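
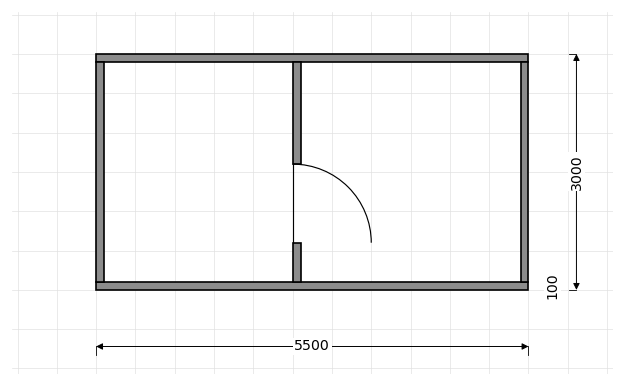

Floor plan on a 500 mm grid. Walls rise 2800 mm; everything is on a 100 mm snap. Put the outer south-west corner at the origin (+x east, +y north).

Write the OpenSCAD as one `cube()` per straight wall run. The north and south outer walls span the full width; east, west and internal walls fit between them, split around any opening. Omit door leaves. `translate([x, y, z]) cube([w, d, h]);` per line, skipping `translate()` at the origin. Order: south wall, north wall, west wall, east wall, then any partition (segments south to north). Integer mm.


cube([5500, 100, 2800]);
translate([0, 2900, 0]) cube([5500, 100, 2800]);
translate([0, 100, 0]) cube([100, 2800, 2800]);
translate([5400, 100, 0]) cube([100, 2800, 2800]);
translate([2500, 100, 0]) cube([100, 500, 2800]);
translate([2500, 1600, 0]) cube([100, 1300, 2800]);


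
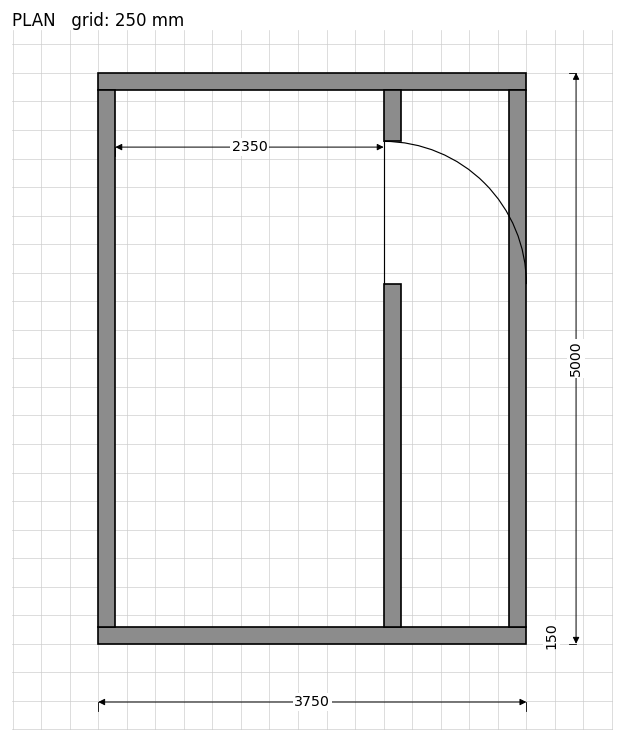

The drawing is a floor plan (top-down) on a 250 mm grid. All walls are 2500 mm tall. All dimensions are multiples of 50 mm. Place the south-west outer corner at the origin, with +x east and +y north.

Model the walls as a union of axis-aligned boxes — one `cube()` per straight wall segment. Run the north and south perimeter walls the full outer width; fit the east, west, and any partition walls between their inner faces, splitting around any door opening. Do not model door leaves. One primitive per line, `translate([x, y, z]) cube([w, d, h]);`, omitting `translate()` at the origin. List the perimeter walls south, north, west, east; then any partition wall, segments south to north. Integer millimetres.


cube([3750, 150, 2500]);
translate([0, 4850, 0]) cube([3750, 150, 2500]);
translate([0, 150, 0]) cube([150, 4700, 2500]);
translate([3600, 150, 0]) cube([150, 4700, 2500]);
translate([2500, 150, 0]) cube([150, 3000, 2500]);
translate([2500, 4400, 0]) cube([150, 450, 2500]);


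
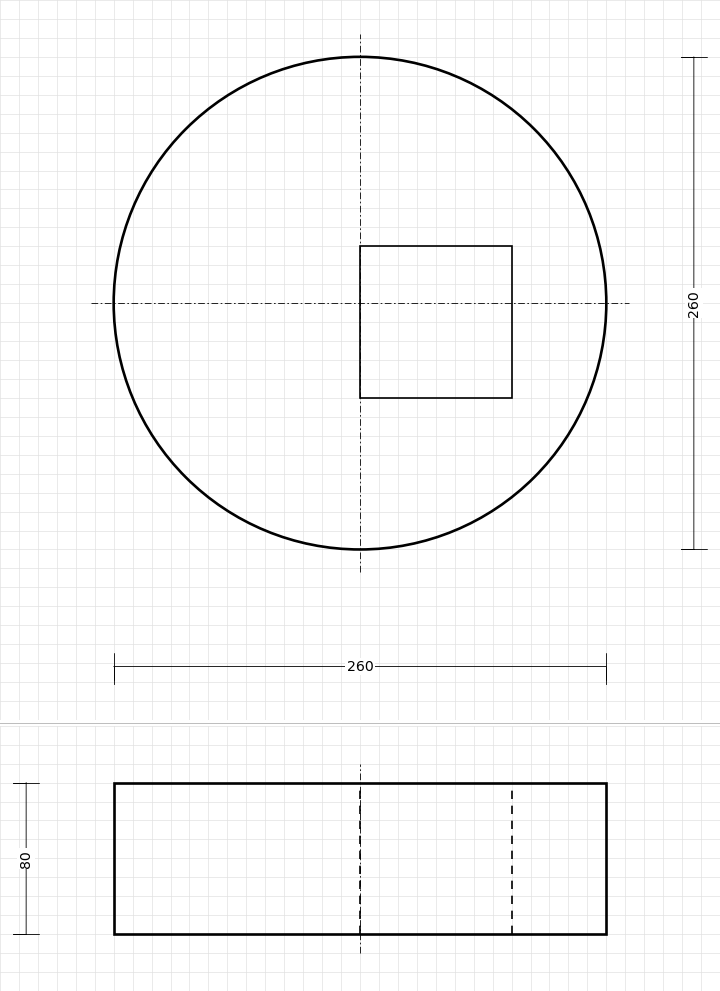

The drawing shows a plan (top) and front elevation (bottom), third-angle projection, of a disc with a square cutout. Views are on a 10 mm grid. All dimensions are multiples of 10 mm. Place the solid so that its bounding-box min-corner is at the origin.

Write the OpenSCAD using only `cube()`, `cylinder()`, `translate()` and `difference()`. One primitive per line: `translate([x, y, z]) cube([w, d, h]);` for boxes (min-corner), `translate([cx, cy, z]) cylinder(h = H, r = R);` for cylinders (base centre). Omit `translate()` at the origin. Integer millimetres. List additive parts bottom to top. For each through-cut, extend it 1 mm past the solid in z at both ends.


difference() {
  translate([130, 130, 0]) cylinder(h = 80, r = 130);
  translate([130, 80, -1]) cube([80, 80, 82]);
}


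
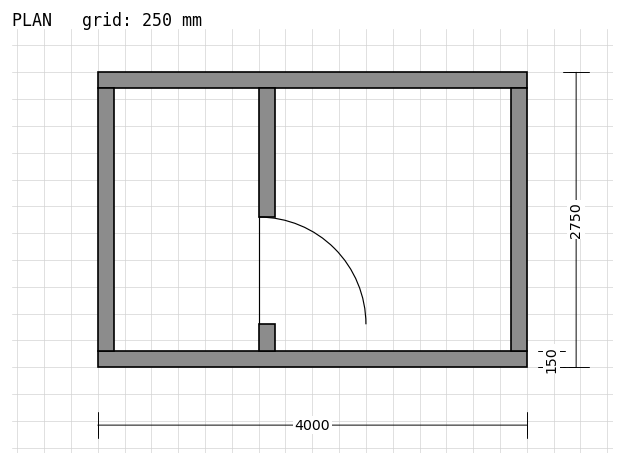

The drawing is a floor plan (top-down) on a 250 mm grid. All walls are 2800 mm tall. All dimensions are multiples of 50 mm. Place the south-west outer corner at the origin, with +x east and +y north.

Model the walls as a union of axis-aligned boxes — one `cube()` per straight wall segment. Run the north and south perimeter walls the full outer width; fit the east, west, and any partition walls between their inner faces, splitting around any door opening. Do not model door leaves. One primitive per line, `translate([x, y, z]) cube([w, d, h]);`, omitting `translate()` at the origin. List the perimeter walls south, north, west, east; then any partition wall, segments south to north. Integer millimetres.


cube([4000, 150, 2800]);
translate([0, 2600, 0]) cube([4000, 150, 2800]);
translate([0, 150, 0]) cube([150, 2450, 2800]);
translate([3850, 150, 0]) cube([150, 2450, 2800]);
translate([1500, 150, 0]) cube([150, 250, 2800]);
translate([1500, 1400, 0]) cube([150, 1200, 2800]);


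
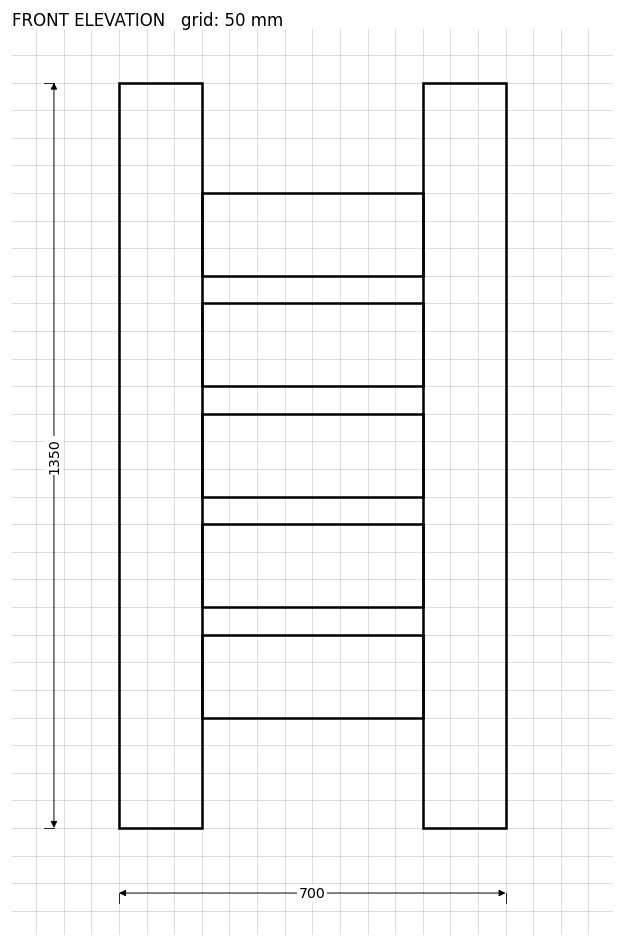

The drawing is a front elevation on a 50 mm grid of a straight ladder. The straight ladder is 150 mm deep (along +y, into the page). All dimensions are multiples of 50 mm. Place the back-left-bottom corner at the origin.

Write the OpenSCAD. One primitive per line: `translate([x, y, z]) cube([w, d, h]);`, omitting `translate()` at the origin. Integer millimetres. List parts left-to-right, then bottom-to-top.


cube([150, 150, 1350]);
translate([150, 0, 200]) cube([400, 150, 150]);
translate([150, 0, 400]) cube([400, 150, 150]);
translate([150, 0, 600]) cube([400, 150, 150]);
translate([150, 0, 800]) cube([400, 150, 150]);
translate([150, 0, 1000]) cube([400, 150, 150]);
translate([550, 0, 0]) cube([150, 150, 1350]);


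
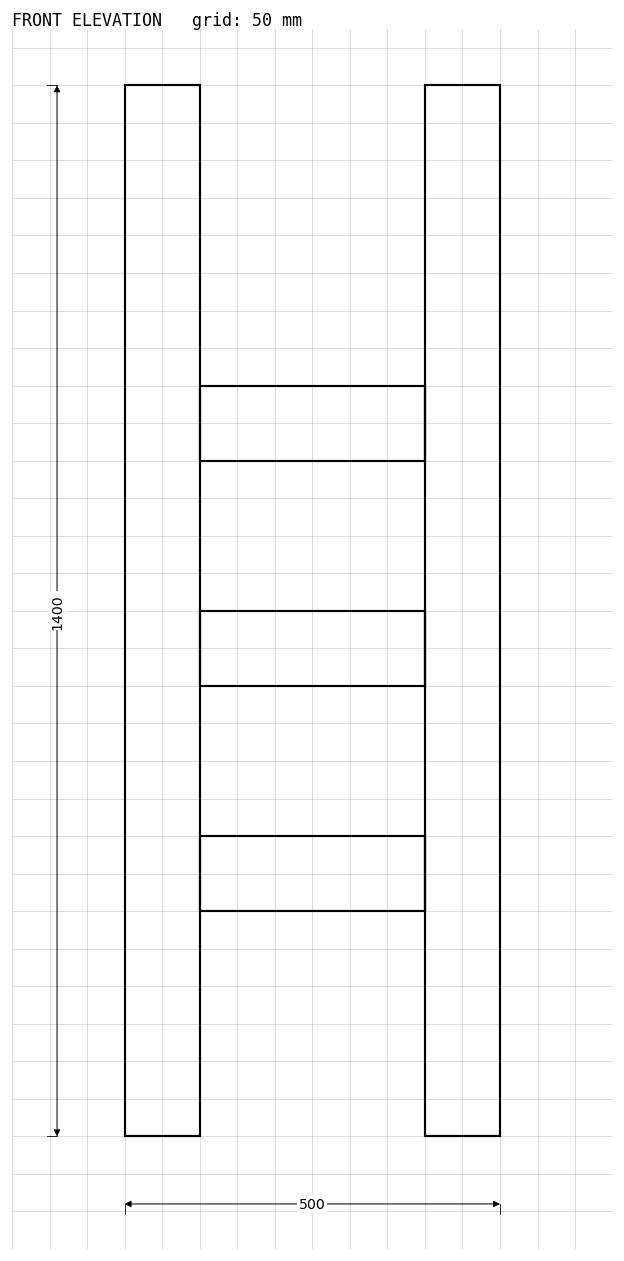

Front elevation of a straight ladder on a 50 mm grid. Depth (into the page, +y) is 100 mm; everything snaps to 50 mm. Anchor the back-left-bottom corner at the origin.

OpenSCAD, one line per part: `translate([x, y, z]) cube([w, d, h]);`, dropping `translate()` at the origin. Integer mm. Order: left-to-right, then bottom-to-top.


cube([100, 100, 1400]);
translate([100, 0, 300]) cube([300, 100, 100]);
translate([100, 0, 600]) cube([300, 100, 100]);
translate([100, 0, 900]) cube([300, 100, 100]);
translate([400, 0, 0]) cube([100, 100, 1400]);


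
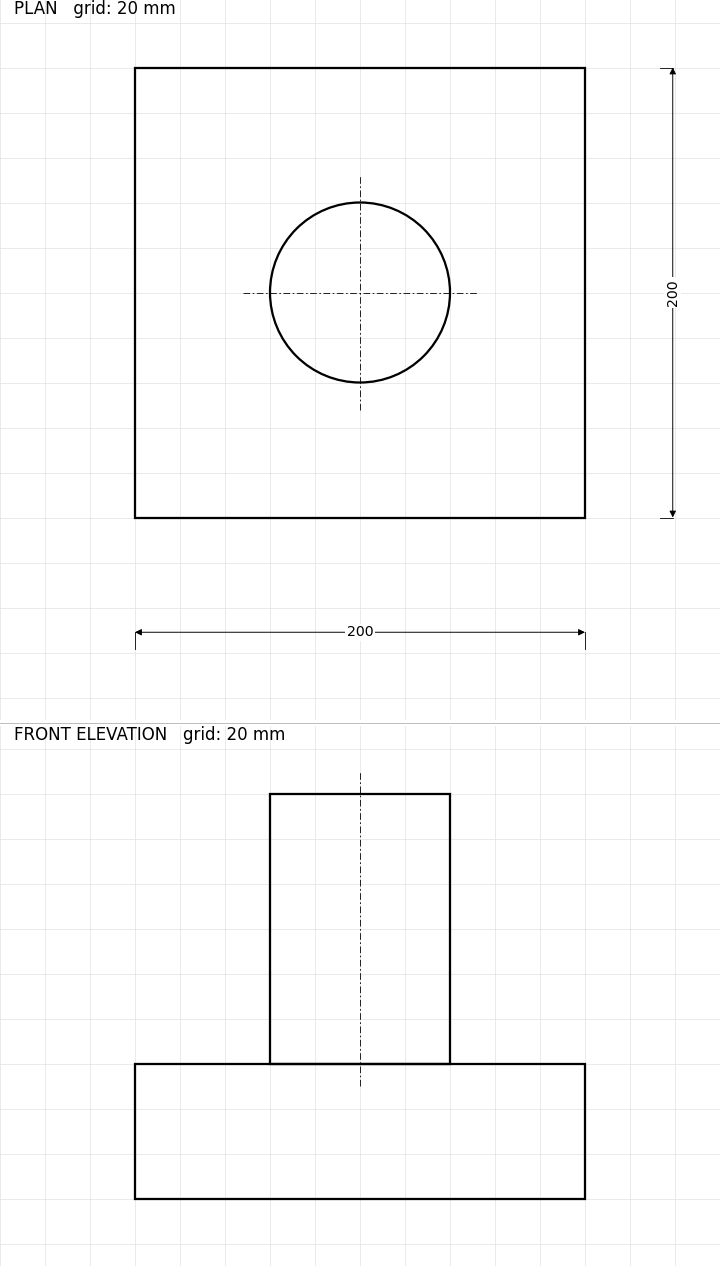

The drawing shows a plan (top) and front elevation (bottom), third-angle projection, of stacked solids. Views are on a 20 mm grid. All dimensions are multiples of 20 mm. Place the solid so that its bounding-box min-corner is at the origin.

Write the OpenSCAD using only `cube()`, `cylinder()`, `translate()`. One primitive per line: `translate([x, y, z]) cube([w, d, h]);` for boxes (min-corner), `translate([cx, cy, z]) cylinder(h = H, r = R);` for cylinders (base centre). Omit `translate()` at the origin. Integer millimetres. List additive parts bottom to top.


cube([200, 200, 60]);
translate([100, 100, 60]) cylinder(h = 120, r = 40);


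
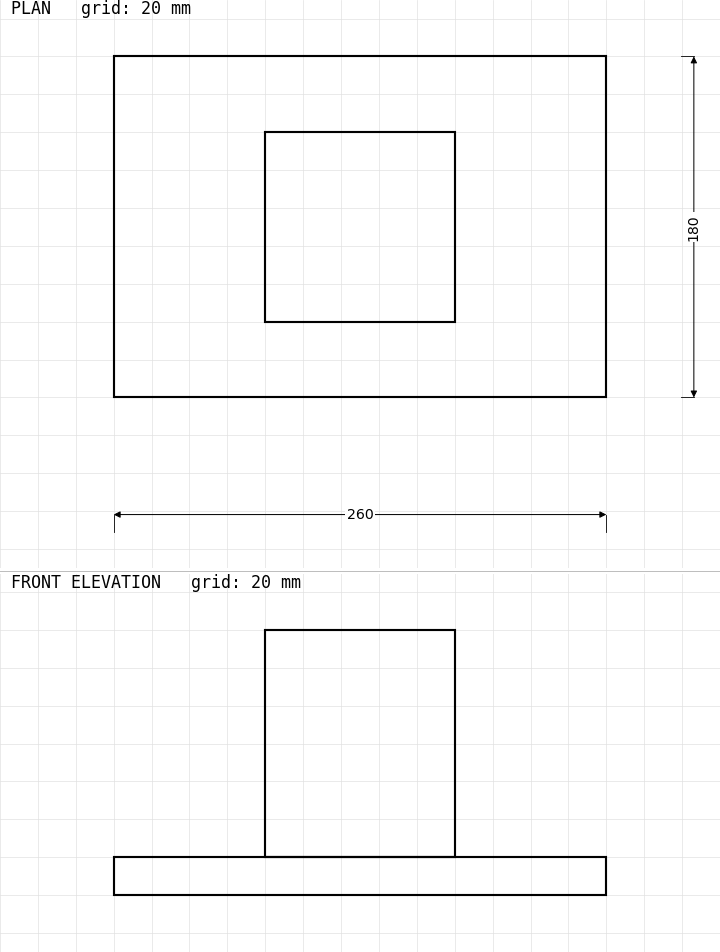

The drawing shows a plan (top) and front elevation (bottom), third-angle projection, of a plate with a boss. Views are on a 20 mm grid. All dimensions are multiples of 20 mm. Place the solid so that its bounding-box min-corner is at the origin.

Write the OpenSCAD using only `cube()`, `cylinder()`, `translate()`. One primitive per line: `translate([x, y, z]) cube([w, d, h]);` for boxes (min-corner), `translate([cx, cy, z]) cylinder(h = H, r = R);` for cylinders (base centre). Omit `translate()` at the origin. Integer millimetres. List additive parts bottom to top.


cube([260, 180, 20]);
translate([80, 40, 20]) cube([100, 100, 120]);


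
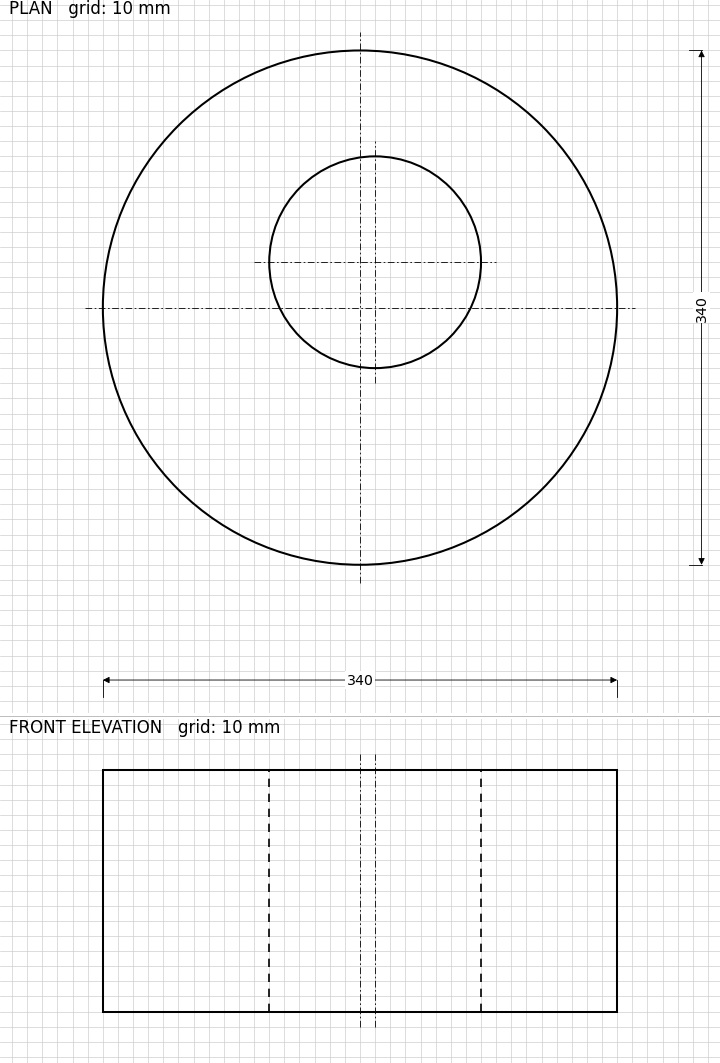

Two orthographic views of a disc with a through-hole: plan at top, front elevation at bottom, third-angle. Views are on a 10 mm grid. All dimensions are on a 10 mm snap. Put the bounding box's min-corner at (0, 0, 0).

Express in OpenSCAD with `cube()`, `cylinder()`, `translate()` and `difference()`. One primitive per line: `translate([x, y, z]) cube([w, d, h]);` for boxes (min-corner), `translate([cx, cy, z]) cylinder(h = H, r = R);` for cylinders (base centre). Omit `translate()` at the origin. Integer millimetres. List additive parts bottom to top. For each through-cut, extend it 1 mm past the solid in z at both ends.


difference() {
  translate([170, 170, 0]) cylinder(h = 160, r = 170);
  translate([180, 200, -1]) cylinder(h = 162, r = 70);
}


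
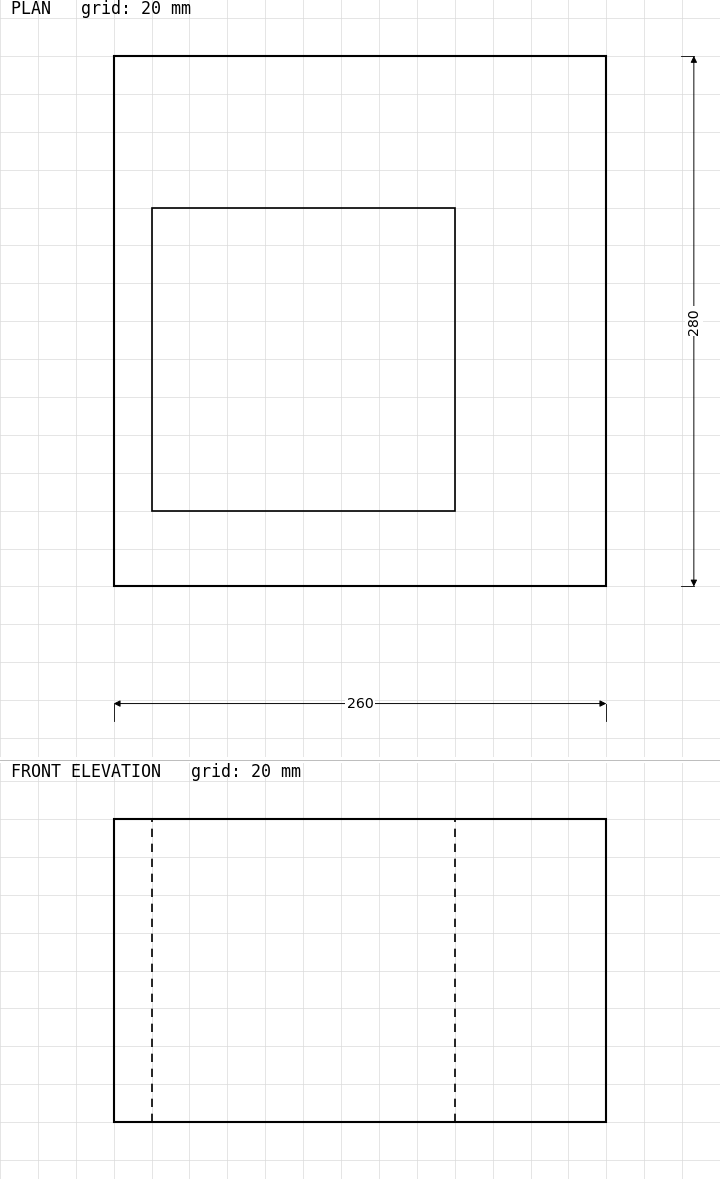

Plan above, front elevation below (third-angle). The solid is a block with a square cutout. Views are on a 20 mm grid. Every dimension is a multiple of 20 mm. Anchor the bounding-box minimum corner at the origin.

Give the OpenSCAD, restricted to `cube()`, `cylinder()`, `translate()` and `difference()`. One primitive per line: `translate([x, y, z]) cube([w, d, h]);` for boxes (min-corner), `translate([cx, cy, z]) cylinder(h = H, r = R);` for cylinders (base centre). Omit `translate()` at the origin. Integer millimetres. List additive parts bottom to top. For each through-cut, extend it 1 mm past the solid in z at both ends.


difference() {
  cube([260, 280, 160]);
  translate([20, 40, -1]) cube([160, 160, 162]);
}


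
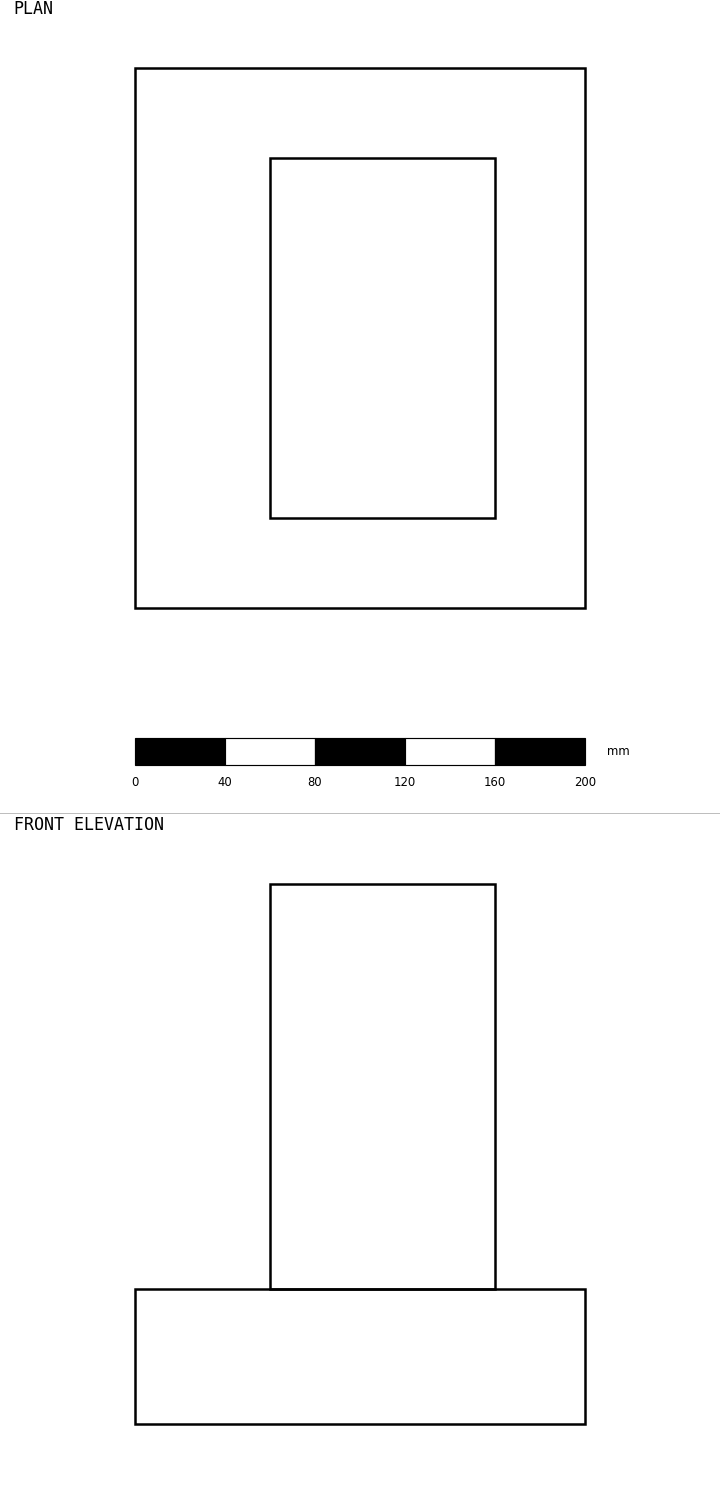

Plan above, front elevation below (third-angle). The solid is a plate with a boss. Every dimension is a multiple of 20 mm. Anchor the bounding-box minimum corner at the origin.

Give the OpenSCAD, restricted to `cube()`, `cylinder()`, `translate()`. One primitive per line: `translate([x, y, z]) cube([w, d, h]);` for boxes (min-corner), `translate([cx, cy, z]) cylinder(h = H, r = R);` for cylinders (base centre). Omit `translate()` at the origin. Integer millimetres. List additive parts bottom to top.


cube([200, 240, 60]);
translate([60, 40, 60]) cube([100, 160, 180]);


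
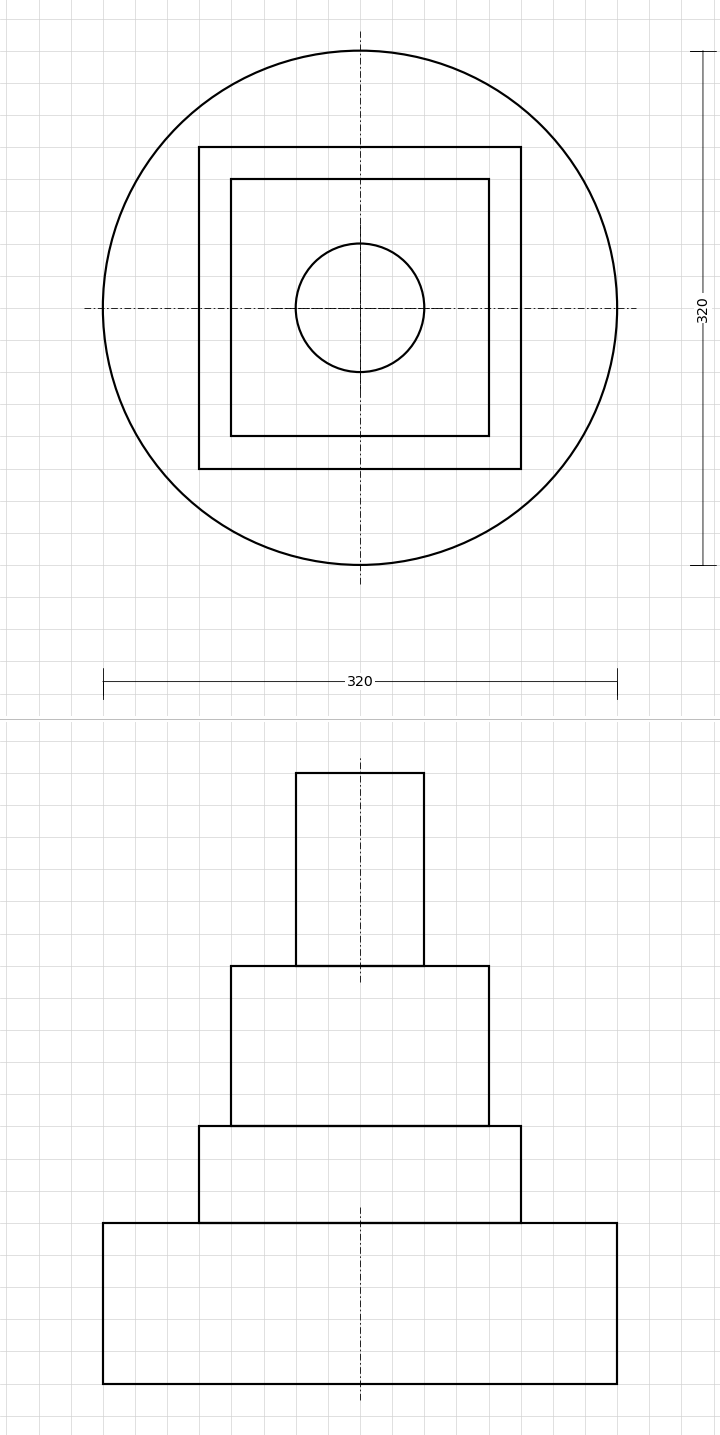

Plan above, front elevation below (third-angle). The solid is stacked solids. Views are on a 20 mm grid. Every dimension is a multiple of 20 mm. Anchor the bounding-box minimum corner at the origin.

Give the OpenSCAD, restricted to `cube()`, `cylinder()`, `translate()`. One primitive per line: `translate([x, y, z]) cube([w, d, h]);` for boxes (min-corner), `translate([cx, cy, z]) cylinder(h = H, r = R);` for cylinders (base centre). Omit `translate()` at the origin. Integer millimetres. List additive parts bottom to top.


translate([160, 160, 0]) cylinder(h = 100, r = 160);
translate([60, 60, 100]) cube([200, 200, 60]);
translate([80, 80, 160]) cube([160, 160, 100]);
translate([160, 160, 260]) cylinder(h = 120, r = 40);


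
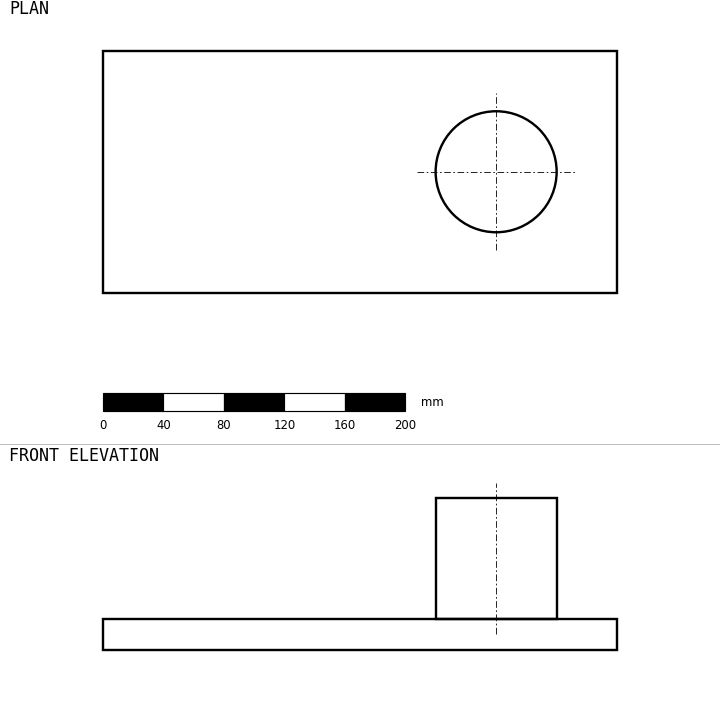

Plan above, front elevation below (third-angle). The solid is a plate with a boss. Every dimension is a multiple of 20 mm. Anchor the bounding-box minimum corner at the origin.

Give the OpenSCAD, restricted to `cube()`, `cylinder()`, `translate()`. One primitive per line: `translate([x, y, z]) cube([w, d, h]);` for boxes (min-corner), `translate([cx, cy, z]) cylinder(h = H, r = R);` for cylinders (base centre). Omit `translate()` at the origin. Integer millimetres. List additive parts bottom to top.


cube([340, 160, 20]);
translate([260, 80, 20]) cylinder(h = 80, r = 40);


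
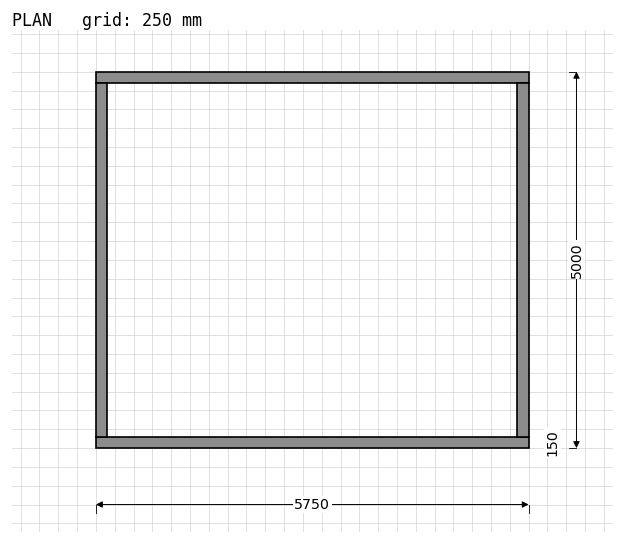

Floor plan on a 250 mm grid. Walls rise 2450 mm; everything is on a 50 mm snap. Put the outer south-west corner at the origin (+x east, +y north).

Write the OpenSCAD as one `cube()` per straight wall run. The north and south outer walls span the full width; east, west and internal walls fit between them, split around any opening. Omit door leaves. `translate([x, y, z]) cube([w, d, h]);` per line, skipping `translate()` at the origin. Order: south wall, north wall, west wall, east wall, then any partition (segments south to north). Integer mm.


cube([5750, 150, 2450]);
translate([0, 4850, 0]) cube([5750, 150, 2450]);
translate([0, 150, 0]) cube([150, 4700, 2450]);
translate([5600, 150, 0]) cube([150, 4700, 2450]);


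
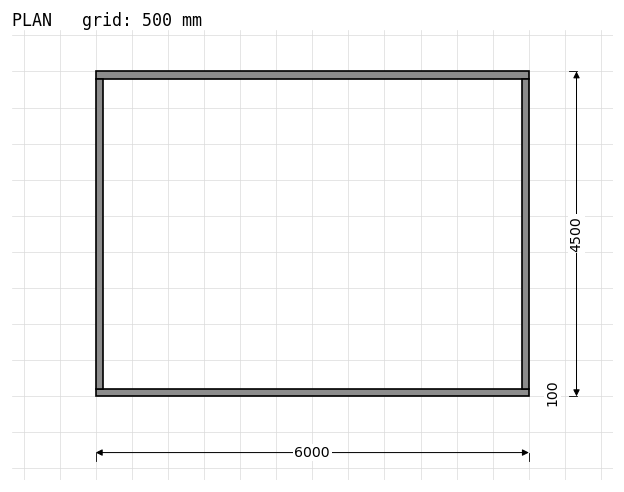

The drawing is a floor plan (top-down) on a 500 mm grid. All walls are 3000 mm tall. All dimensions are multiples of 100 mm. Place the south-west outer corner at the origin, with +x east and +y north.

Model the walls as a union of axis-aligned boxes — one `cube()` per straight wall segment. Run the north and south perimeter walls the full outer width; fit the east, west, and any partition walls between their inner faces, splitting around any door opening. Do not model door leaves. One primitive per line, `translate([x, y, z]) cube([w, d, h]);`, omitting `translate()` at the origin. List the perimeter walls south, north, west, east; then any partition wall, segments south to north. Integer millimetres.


cube([6000, 100, 3000]);
translate([0, 4400, 0]) cube([6000, 100, 3000]);
translate([0, 100, 0]) cube([100, 4300, 3000]);
translate([5900, 100, 0]) cube([100, 4300, 3000]);


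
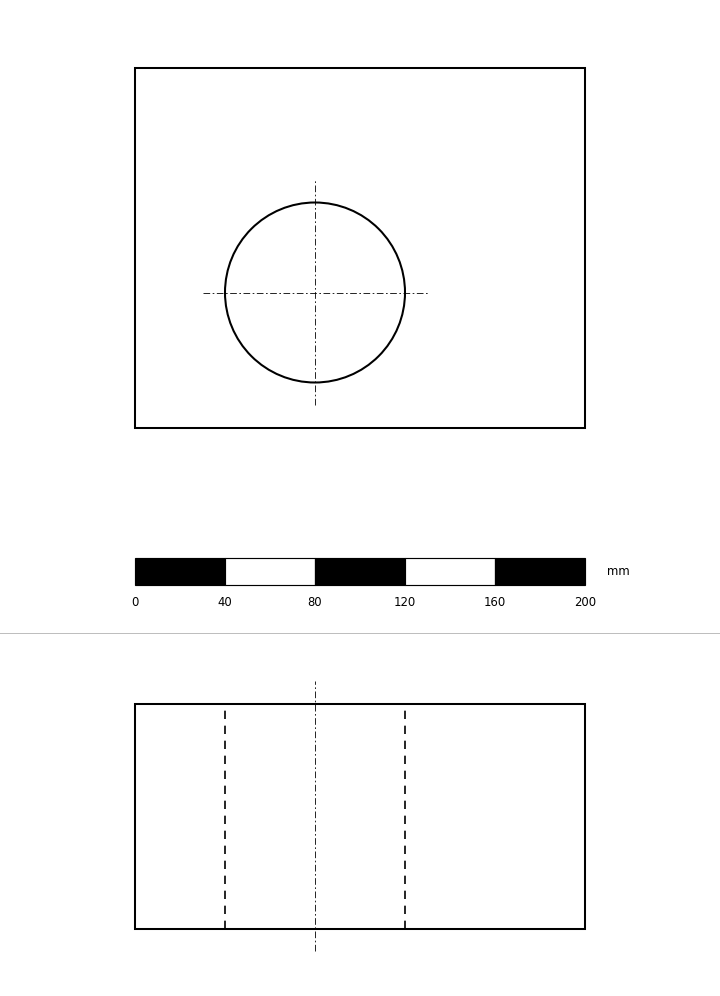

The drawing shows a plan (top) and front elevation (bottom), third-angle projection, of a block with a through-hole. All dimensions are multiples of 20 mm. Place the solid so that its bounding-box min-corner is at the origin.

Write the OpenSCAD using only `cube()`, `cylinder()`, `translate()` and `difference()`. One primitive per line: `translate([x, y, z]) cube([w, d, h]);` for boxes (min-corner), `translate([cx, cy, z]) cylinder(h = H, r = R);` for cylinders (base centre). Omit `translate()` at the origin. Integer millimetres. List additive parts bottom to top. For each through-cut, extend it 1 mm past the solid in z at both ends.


difference() {
  cube([200, 160, 100]);
  translate([80, 60, -1]) cylinder(h = 102, r = 40);
}


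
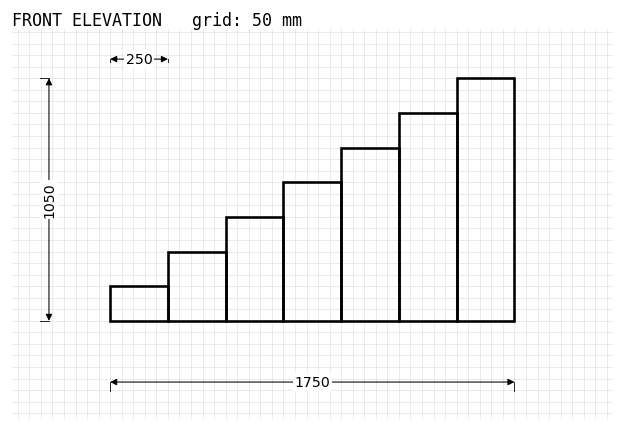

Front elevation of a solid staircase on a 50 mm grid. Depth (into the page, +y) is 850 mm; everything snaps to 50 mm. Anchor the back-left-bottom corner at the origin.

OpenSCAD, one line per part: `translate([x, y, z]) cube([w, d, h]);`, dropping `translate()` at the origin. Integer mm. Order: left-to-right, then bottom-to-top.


cube([250, 850, 150]);
translate([250, 0, 0]) cube([250, 850, 300]);
translate([500, 0, 0]) cube([250, 850, 450]);
translate([750, 0, 0]) cube([250, 850, 600]);
translate([1000, 0, 0]) cube([250, 850, 750]);
translate([1250, 0, 0]) cube([250, 850, 900]);
translate([1500, 0, 0]) cube([250, 850, 1050]);


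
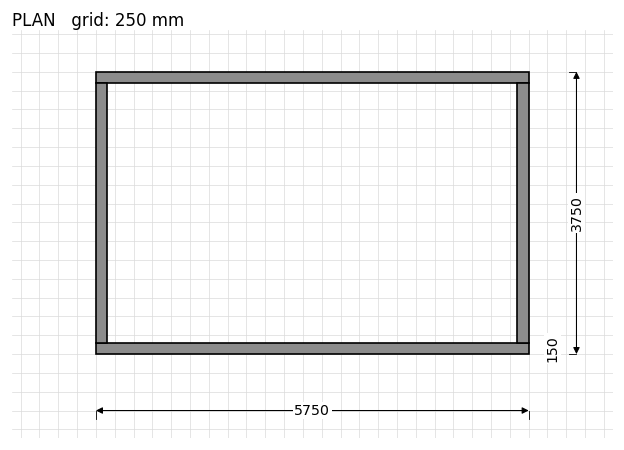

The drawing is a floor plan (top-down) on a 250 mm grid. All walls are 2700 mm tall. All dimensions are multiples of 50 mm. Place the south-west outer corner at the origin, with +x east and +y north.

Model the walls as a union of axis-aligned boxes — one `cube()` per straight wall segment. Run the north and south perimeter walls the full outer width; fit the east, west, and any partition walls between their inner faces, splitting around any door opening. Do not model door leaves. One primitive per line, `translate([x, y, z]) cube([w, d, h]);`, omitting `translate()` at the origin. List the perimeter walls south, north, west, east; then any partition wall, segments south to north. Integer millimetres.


cube([5750, 150, 2700]);
translate([0, 3600, 0]) cube([5750, 150, 2700]);
translate([0, 150, 0]) cube([150, 3450, 2700]);
translate([5600, 150, 0]) cube([150, 3450, 2700]);


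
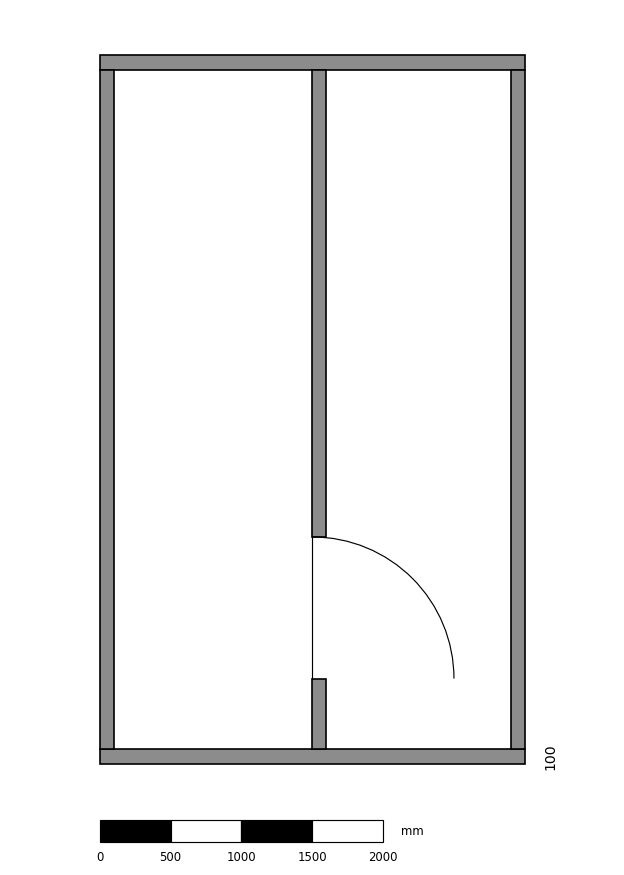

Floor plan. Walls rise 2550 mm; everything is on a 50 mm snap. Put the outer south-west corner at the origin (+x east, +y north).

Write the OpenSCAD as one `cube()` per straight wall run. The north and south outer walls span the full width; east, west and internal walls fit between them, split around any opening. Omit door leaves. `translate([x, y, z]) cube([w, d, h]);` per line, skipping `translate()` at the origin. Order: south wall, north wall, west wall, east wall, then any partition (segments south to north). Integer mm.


cube([3000, 100, 2550]);
translate([0, 4900, 0]) cube([3000, 100, 2550]);
translate([0, 100, 0]) cube([100, 4800, 2550]);
translate([2900, 100, 0]) cube([100, 4800, 2550]);
translate([1500, 100, 0]) cube([100, 500, 2550]);
translate([1500, 1600, 0]) cube([100, 3300, 2550]);


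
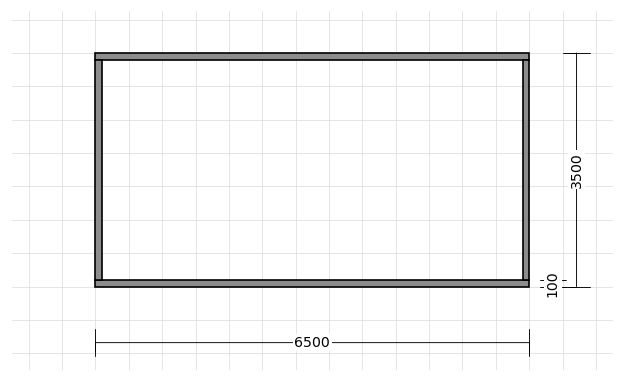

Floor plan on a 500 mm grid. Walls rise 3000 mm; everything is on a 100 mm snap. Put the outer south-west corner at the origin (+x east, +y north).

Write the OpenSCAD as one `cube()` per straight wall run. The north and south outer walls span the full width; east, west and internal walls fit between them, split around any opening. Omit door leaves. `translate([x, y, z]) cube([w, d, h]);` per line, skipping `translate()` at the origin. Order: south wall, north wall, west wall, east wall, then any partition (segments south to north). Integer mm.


cube([6500, 100, 3000]);
translate([0, 3400, 0]) cube([6500, 100, 3000]);
translate([0, 100, 0]) cube([100, 3300, 3000]);
translate([6400, 100, 0]) cube([100, 3300, 3000]);


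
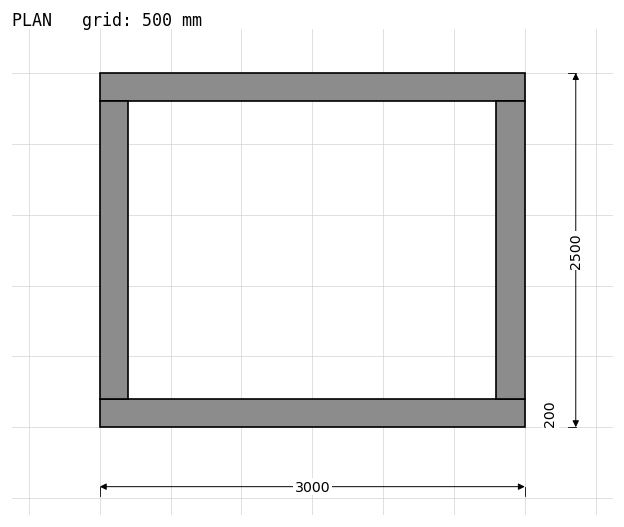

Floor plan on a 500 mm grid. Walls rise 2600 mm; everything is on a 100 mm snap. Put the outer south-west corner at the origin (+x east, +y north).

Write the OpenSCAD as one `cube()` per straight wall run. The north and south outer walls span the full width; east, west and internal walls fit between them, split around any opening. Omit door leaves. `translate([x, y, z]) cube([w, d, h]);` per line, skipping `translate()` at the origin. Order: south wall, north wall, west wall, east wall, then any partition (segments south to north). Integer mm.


cube([3000, 200, 2600]);
translate([0, 2300, 0]) cube([3000, 200, 2600]);
translate([0, 200, 0]) cube([200, 2100, 2600]);
translate([2800, 200, 0]) cube([200, 2100, 2600]);


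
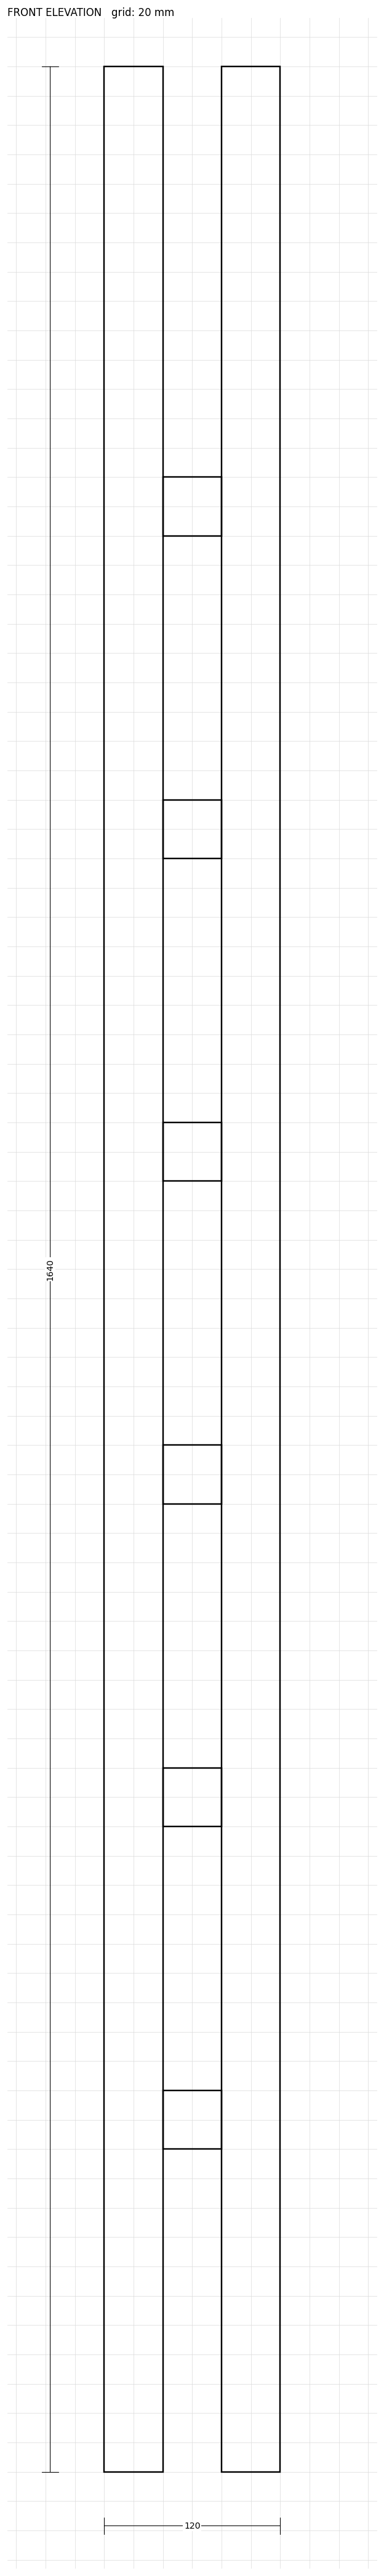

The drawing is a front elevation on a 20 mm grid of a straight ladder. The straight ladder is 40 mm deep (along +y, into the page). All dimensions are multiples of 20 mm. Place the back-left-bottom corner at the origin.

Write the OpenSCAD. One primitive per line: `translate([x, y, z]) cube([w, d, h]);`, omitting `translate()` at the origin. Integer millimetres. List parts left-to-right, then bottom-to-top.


cube([40, 40, 1640]);
translate([40, 0, 220]) cube([40, 40, 40]);
translate([40, 0, 440]) cube([40, 40, 40]);
translate([40, 0, 660]) cube([40, 40, 40]);
translate([40, 0, 880]) cube([40, 40, 40]);
translate([40, 0, 1100]) cube([40, 40, 40]);
translate([40, 0, 1320]) cube([40, 40, 40]);
translate([80, 0, 0]) cube([40, 40, 1640]);


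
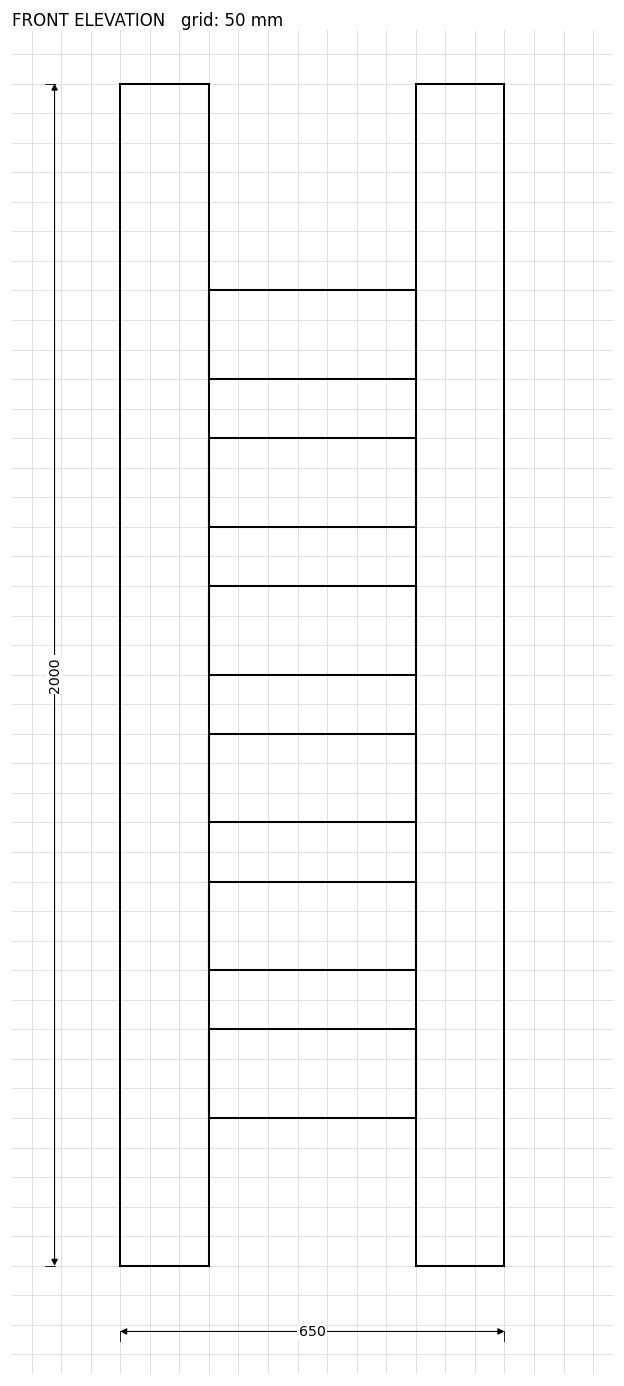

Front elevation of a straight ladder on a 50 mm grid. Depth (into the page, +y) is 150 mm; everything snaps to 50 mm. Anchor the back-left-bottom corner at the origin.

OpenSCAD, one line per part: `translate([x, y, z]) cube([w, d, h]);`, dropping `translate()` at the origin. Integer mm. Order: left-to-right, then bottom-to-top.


cube([150, 150, 2000]);
translate([150, 0, 250]) cube([350, 150, 150]);
translate([150, 0, 500]) cube([350, 150, 150]);
translate([150, 0, 750]) cube([350, 150, 150]);
translate([150, 0, 1000]) cube([350, 150, 150]);
translate([150, 0, 1250]) cube([350, 150, 150]);
translate([150, 0, 1500]) cube([350, 150, 150]);
translate([500, 0, 0]) cube([150, 150, 2000]);


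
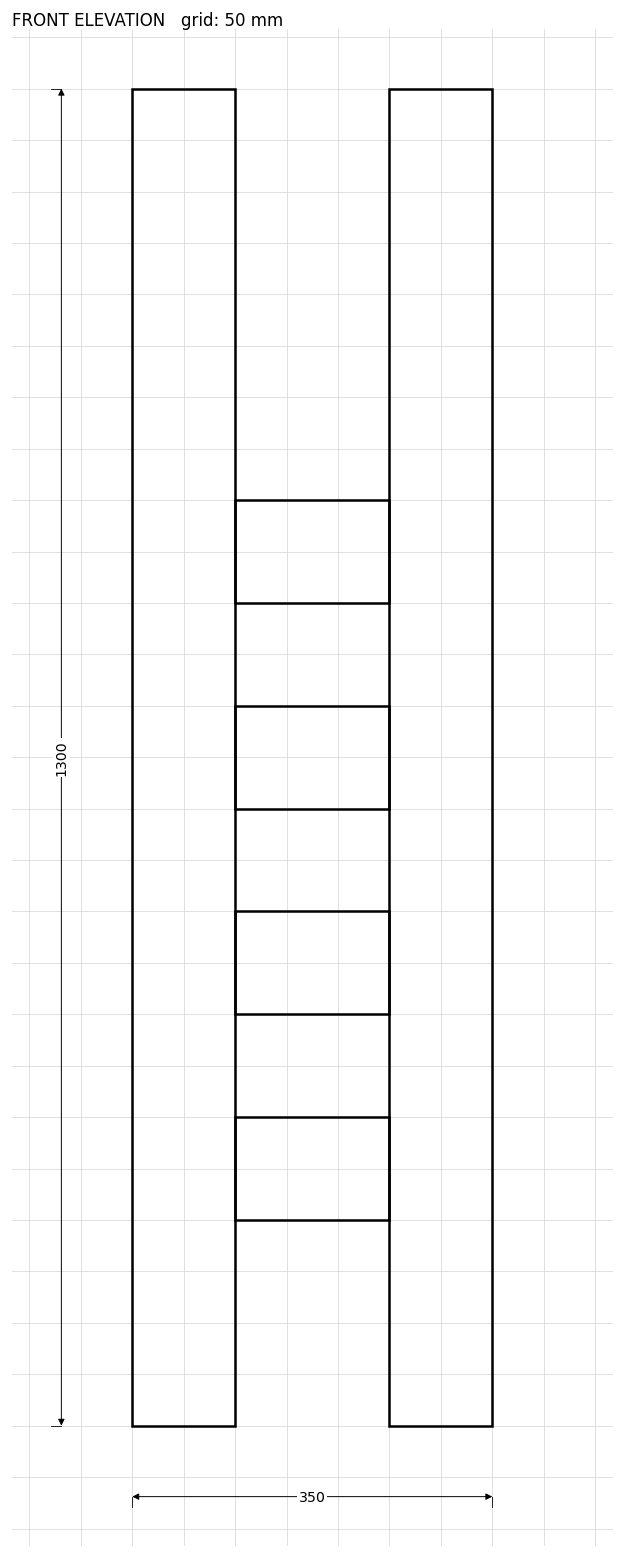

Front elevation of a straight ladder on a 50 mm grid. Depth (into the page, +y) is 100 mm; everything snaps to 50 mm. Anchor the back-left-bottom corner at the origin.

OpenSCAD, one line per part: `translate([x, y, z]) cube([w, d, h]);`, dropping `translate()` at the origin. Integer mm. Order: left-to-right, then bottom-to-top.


cube([100, 100, 1300]);
translate([100, 0, 200]) cube([150, 100, 100]);
translate([100, 0, 400]) cube([150, 100, 100]);
translate([100, 0, 600]) cube([150, 100, 100]);
translate([100, 0, 800]) cube([150, 100, 100]);
translate([250, 0, 0]) cube([100, 100, 1300]);


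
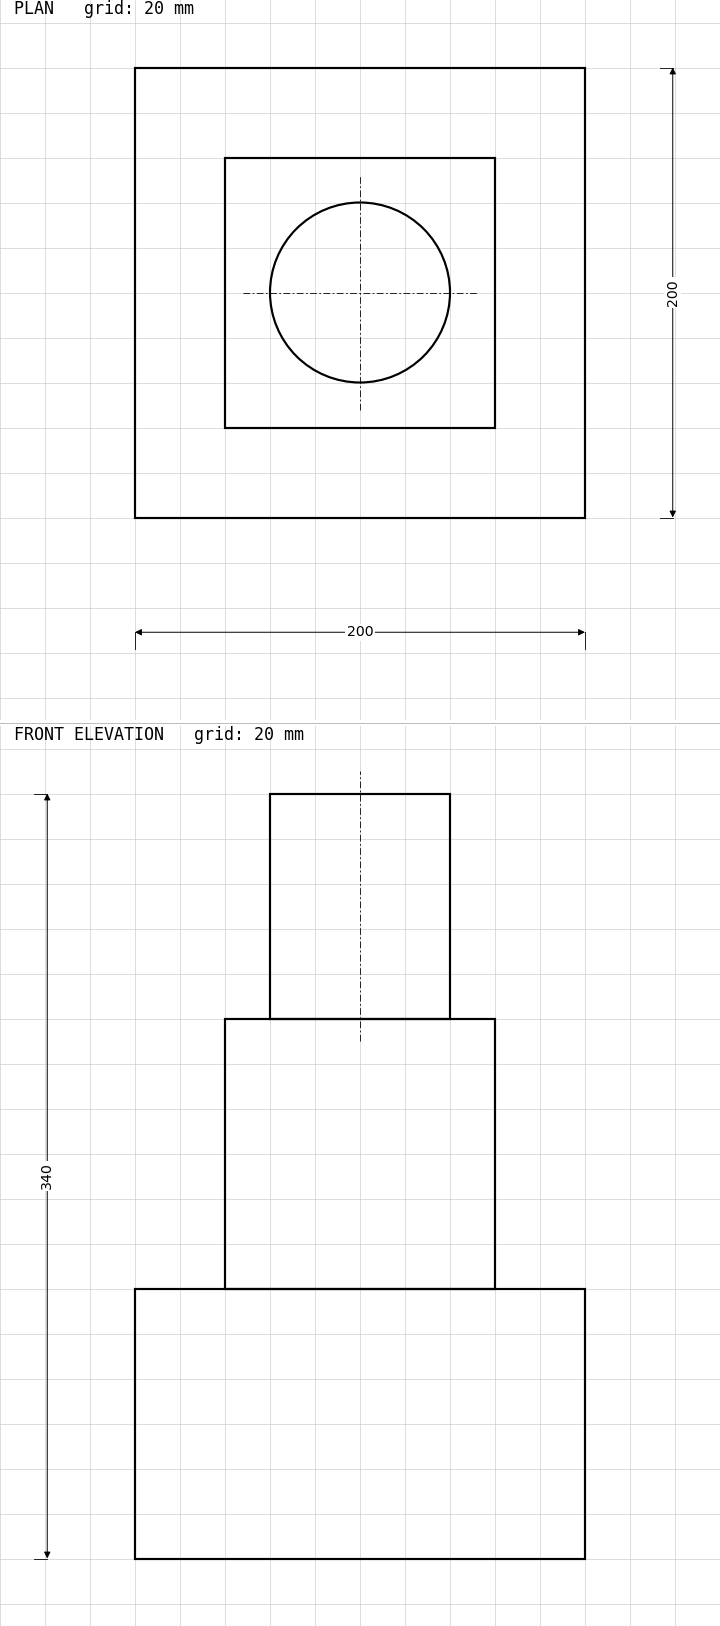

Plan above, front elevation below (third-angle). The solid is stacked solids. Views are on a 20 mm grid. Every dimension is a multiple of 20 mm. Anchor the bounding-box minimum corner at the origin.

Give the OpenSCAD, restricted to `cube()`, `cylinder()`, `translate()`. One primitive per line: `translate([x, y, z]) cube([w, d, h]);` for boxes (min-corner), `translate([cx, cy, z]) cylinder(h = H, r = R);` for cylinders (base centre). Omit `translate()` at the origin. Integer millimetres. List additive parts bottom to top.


cube([200, 200, 120]);
translate([40, 40, 120]) cube([120, 120, 120]);
translate([100, 100, 240]) cylinder(h = 100, r = 40);


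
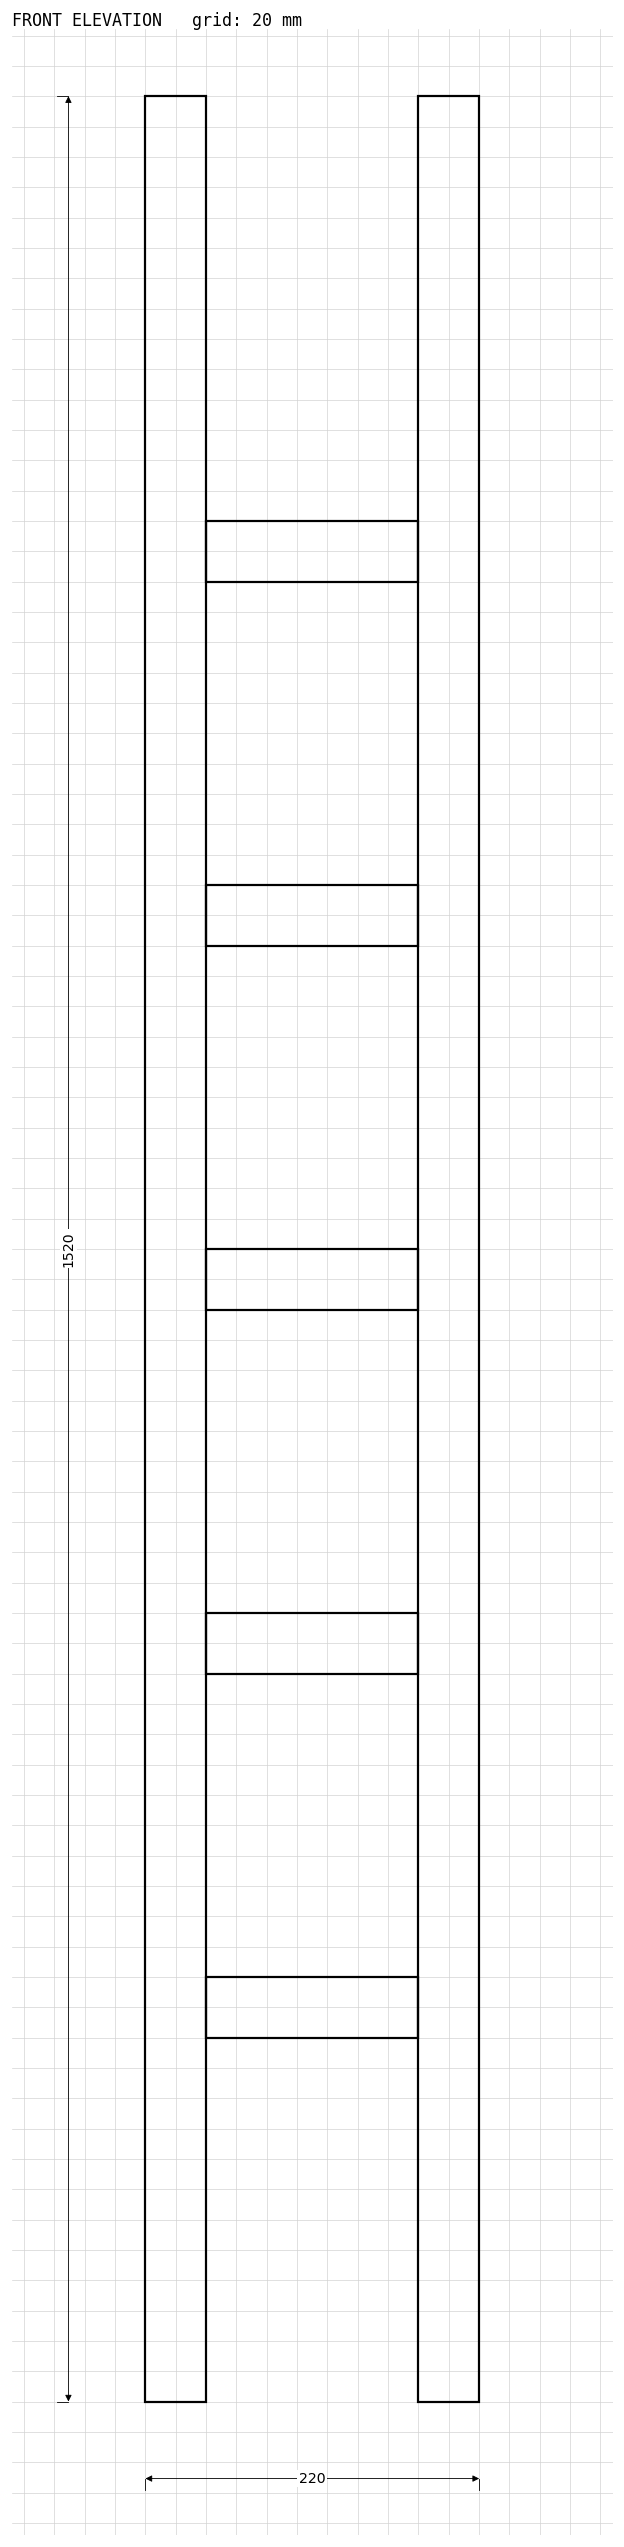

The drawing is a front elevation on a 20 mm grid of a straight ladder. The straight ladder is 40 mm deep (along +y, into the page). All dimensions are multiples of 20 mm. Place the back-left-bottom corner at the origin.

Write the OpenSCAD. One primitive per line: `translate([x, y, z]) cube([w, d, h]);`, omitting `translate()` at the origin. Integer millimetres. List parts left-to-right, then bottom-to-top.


cube([40, 40, 1520]);
translate([40, 0, 240]) cube([140, 40, 40]);
translate([40, 0, 480]) cube([140, 40, 40]);
translate([40, 0, 720]) cube([140, 40, 40]);
translate([40, 0, 960]) cube([140, 40, 40]);
translate([40, 0, 1200]) cube([140, 40, 40]);
translate([180, 0, 0]) cube([40, 40, 1520]);


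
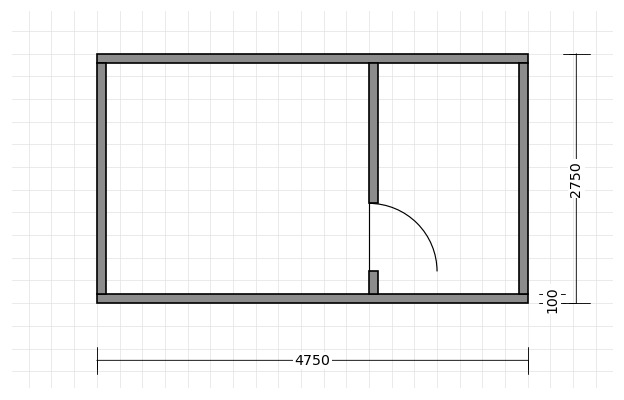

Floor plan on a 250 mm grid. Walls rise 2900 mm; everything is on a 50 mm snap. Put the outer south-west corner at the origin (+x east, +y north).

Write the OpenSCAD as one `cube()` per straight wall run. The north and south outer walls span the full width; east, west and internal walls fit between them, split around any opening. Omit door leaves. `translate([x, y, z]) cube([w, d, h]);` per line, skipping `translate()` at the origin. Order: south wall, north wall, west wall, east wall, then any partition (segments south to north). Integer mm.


cube([4750, 100, 2900]);
translate([0, 2650, 0]) cube([4750, 100, 2900]);
translate([0, 100, 0]) cube([100, 2550, 2900]);
translate([4650, 100, 0]) cube([100, 2550, 2900]);
translate([3000, 100, 0]) cube([100, 250, 2900]);
translate([3000, 1100, 0]) cube([100, 1550, 2900]);


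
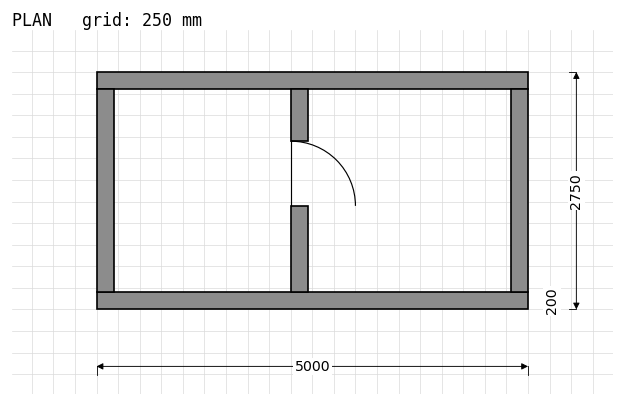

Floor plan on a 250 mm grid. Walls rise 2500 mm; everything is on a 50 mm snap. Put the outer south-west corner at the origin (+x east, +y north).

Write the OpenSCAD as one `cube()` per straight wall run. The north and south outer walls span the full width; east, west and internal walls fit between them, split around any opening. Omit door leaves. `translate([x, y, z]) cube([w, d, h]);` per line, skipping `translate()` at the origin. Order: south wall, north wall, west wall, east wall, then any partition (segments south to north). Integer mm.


cube([5000, 200, 2500]);
translate([0, 2550, 0]) cube([5000, 200, 2500]);
translate([0, 200, 0]) cube([200, 2350, 2500]);
translate([4800, 200, 0]) cube([200, 2350, 2500]);
translate([2250, 200, 0]) cube([200, 1000, 2500]);
translate([2250, 1950, 0]) cube([200, 600, 2500]);


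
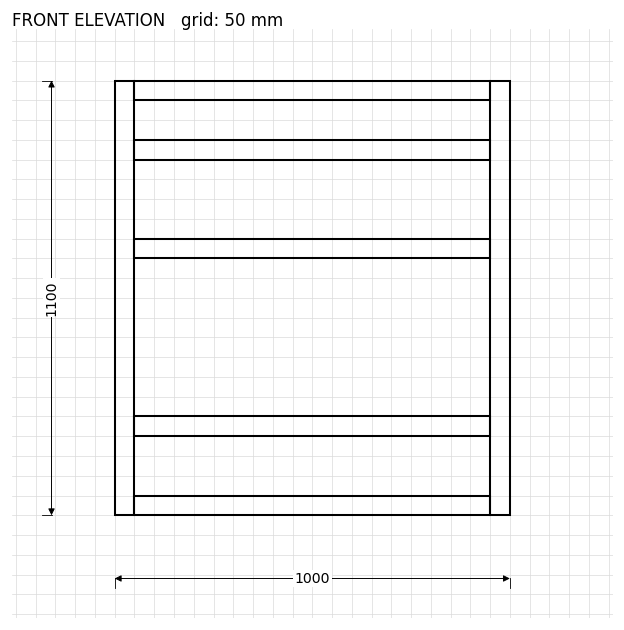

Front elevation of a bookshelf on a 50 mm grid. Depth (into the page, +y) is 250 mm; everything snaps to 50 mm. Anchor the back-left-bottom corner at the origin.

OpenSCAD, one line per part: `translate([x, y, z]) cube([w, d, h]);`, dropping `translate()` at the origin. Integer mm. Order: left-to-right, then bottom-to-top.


cube([50, 250, 1100]);
translate([50, 0, 0]) cube([900, 250, 50]);
translate([50, 0, 200]) cube([900, 250, 50]);
translate([50, 0, 650]) cube([900, 250, 50]);
translate([50, 0, 900]) cube([900, 250, 50]);
translate([50, 0, 1050]) cube([900, 250, 50]);
translate([950, 0, 0]) cube([50, 250, 1100]);


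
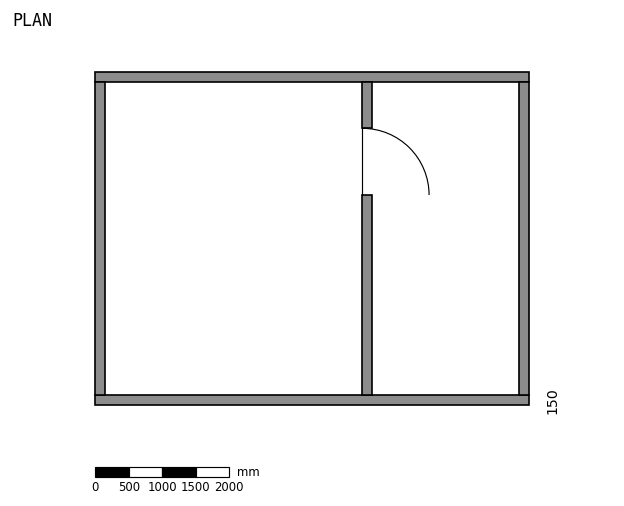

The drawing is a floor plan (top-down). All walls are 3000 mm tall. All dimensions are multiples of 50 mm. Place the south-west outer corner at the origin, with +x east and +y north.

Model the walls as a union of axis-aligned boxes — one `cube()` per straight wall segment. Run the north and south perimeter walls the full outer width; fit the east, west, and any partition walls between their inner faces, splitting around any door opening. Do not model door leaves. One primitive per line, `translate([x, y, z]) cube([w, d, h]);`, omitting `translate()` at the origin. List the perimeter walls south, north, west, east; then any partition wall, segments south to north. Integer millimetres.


cube([6500, 150, 3000]);
translate([0, 4850, 0]) cube([6500, 150, 3000]);
translate([0, 150, 0]) cube([150, 4700, 3000]);
translate([6350, 150, 0]) cube([150, 4700, 3000]);
translate([4000, 150, 0]) cube([150, 3000, 3000]);
translate([4000, 4150, 0]) cube([150, 700, 3000]);


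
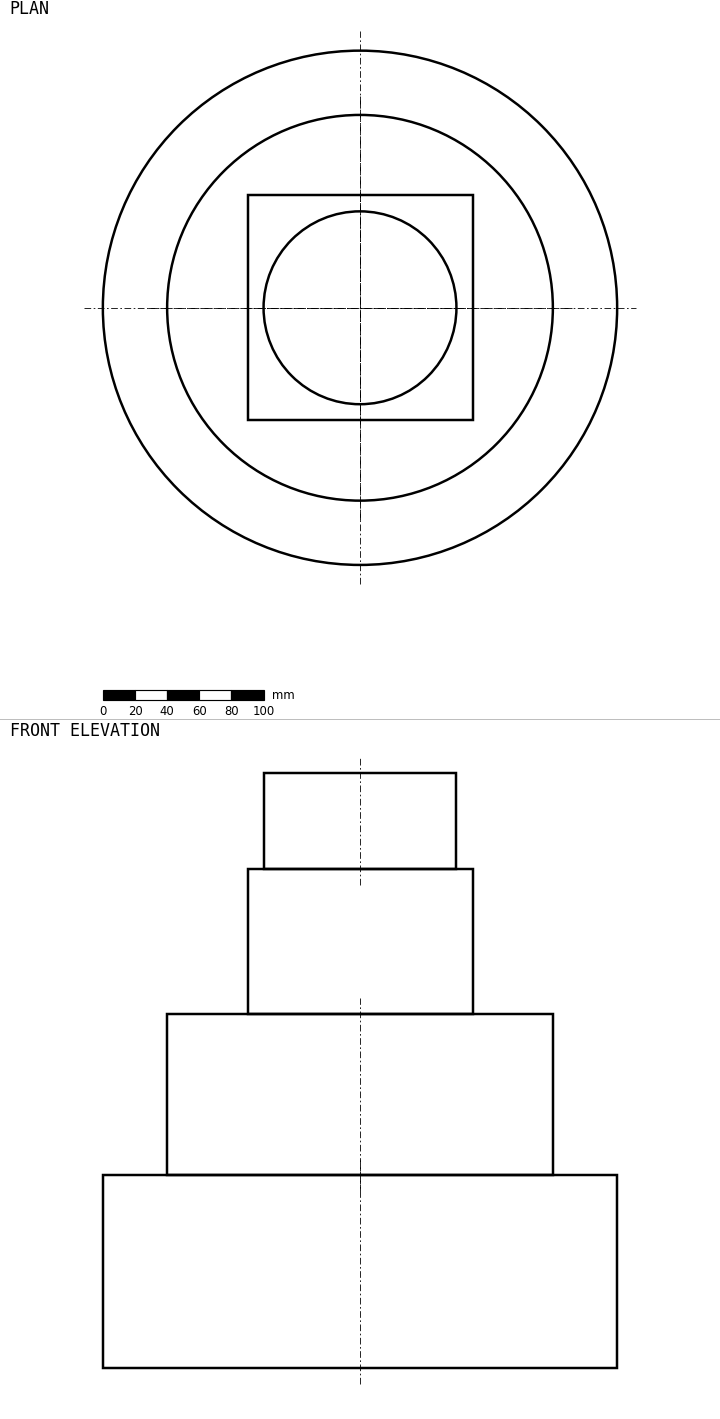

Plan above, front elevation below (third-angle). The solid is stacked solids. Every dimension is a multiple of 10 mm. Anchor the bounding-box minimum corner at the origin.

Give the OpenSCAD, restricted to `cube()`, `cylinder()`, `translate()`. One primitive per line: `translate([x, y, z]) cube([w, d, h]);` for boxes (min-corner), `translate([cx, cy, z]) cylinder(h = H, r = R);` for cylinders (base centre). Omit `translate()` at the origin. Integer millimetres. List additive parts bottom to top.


translate([160, 160, 0]) cylinder(h = 120, r = 160);
translate([160, 160, 120]) cylinder(h = 100, r = 120);
translate([90, 90, 220]) cube([140, 140, 90]);
translate([160, 160, 310]) cylinder(h = 60, r = 60);


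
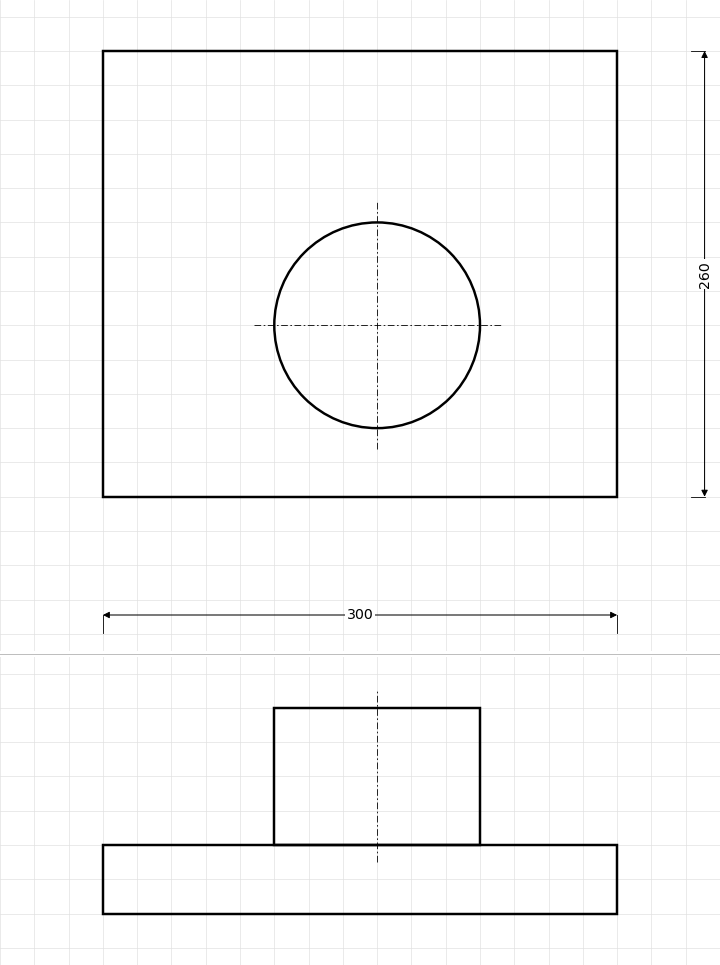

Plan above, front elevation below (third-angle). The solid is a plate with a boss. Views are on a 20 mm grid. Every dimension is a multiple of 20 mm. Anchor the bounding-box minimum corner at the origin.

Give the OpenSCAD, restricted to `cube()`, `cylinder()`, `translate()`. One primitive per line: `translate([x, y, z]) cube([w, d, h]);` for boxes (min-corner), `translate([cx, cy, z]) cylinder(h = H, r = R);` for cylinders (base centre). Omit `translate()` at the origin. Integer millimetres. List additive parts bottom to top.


cube([300, 260, 40]);
translate([160, 100, 40]) cylinder(h = 80, r = 60);


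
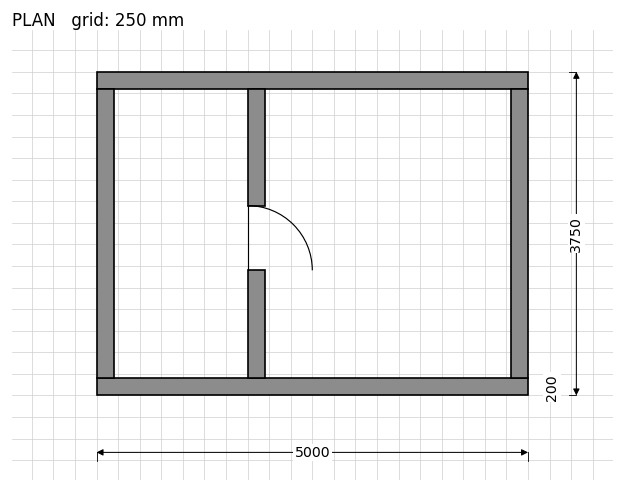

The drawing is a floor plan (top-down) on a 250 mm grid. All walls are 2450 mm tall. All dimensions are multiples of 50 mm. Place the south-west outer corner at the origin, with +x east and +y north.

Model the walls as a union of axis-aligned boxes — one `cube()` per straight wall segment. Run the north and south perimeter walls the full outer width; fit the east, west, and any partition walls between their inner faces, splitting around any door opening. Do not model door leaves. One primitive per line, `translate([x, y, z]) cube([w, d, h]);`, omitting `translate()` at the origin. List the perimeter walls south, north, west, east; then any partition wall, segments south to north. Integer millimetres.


cube([5000, 200, 2450]);
translate([0, 3550, 0]) cube([5000, 200, 2450]);
translate([0, 200, 0]) cube([200, 3350, 2450]);
translate([4800, 200, 0]) cube([200, 3350, 2450]);
translate([1750, 200, 0]) cube([200, 1250, 2450]);
translate([1750, 2200, 0]) cube([200, 1350, 2450]);


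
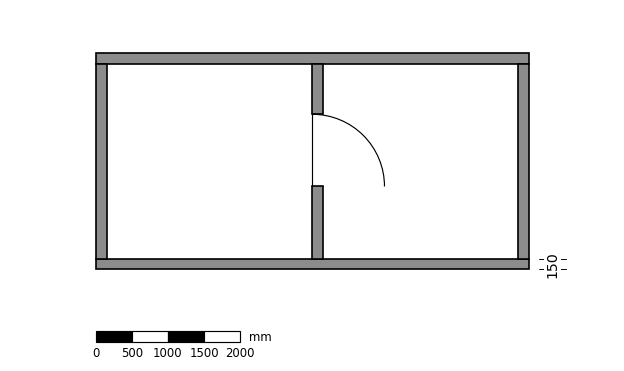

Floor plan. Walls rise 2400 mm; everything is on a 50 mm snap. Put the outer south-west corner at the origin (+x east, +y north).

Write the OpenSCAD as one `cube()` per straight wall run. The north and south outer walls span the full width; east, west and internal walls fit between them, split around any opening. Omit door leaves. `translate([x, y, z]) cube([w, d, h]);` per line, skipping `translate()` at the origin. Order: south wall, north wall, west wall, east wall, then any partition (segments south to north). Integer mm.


cube([6000, 150, 2400]);
translate([0, 2850, 0]) cube([6000, 150, 2400]);
translate([0, 150, 0]) cube([150, 2700, 2400]);
translate([5850, 150, 0]) cube([150, 2700, 2400]);
translate([3000, 150, 0]) cube([150, 1000, 2400]);
translate([3000, 2150, 0]) cube([150, 700, 2400]);


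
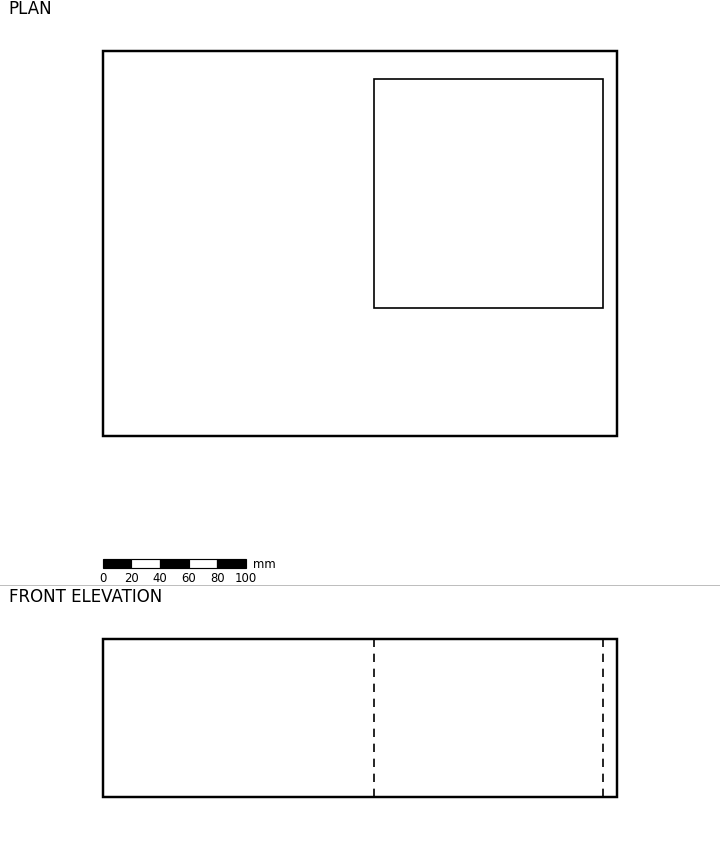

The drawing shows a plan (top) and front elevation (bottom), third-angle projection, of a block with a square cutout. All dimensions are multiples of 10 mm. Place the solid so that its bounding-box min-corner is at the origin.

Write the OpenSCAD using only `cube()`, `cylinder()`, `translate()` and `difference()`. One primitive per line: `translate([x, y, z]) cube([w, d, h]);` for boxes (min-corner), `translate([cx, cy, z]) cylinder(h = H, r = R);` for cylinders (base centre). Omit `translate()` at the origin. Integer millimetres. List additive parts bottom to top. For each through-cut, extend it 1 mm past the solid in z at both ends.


difference() {
  cube([360, 270, 110]);
  translate([190, 90, -1]) cube([160, 160, 112]);
}
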